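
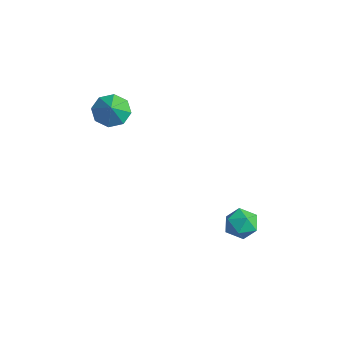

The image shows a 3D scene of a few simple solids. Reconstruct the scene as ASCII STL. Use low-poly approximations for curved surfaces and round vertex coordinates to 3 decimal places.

solid 
facet normal -0.143 0.983 -0.116
outer loop
vertex 0.723 1.194 -3.415
vertex 0.023 1.142 -2.992
vertex 0.728 1.291 -2.6
endloop
endfacet
facet normal 0.553 0.827 -0.102
outer loop
vertex 0.723 1.194 -3.415
vertex 0.728 1.291 -2.6
vertex 1.317 0.852 -2.964
endloop
endfacet
facet normal 0.687 0.365 -0.628
outer loop
vertex 0.723 1.194 -3.415
vertex 1.317 0.852 -2.964
vertex 0.977 0.432 -3.58
endloop
endfacet
facet normal 0.073 0.234 -0.969
outer loop
vertex 0.723 1.194 -3.415
vertex 0.977 0.432 -3.58
vertex 0.177 0.611 -3.597
endloop
endfacet
facet normal -0.440 0.616 -0.653
outer loop
vertex 0.723 1.194 -3.415
vertex 0.177 0.611 -3.597
vertex 0.023 1.142 -2.992
endloop
endfacet
facet normal 0.693 0.501 0.518
outer loop
vertex 1.317 0.852 -2.964
vertex 0.728 1.291 -2.6
vertex 0.983 0.589 -2.263
endloop
endfacet
facet normal -0.434 0.754 0.493
outer loop
vertex 0.728 1.291 -2.6
vertex 0.023 1.142 -2.992
vertex 0.183 0.768 -2.28
endloop
endfacet
facet normal -0.913 0.162 -0.374
outer loop
vertex 0.023 1.142 -2.992
vertex 0.177 0.611 -3.597
vertex -0.157 0.348 -2.896
endloop
endfacet
facet normal -0.083 -0.456 -0.886
outer loop
vertex 0.177 0.611 -3.597
vertex 0.977 0.432 -3.58
vertex 0.432 -0.091 -3.26
endloop
endfacet
facet normal 0.910 -0.247 -0.334
outer loop
vertex 0.977 0.432 -3.58
vertex 1.317 0.852 -2.964
vertex 1.137 0.058 -2.868
endloop
endfacet
facet normal -0.073 -0.234 0.969
outer loop
vertex 0.437 0.006 -2.445
vertex 0.983 0.589 -2.263
vertex 0.183 0.768 -2.28
endloop
endfacet
facet normal -0.687 -0.365 0.628
outer loop
vertex 0.437 0.006 -2.445
vertex 0.183 0.768 -2.28
vertex -0.157 0.348 -2.896
endloop
endfacet
facet normal -0.553 -0.827 0.102
outer loop
vertex 0.437 0.006 -2.445
vertex -0.157 0.348 -2.896
vertex 0.432 -0.091 -3.26
endloop
endfacet
facet normal 0.143 -0.983 0.116
outer loop
vertex 0.437 0.006 -2.445
vertex 0.432 -0.091 -3.26
vertex 1.137 0.058 -2.868
endloop
endfacet
facet normal 0.440 -0.616 0.653
outer loop
vertex 0.437 0.006 -2.445
vertex 1.137 0.058 -2.868
vertex 0.983 0.589 -2.263
endloop
endfacet
facet normal 0.083 0.456 0.886
outer loop
vertex 0.183 0.768 -2.28
vertex 0.983 0.589 -2.263
vertex 0.728 1.291 -2.6
endloop
endfacet
facet normal -0.910 0.247 0.334
outer loop
vertex -0.157 0.348 -2.896
vertex 0.183 0.768 -2.28
vertex 0.023 1.142 -2.992
endloop
endfacet
facet normal -0.693 -0.501 -0.518
outer loop
vertex 0.432 -0.091 -3.26
vertex -0.157 0.348 -2.896
vertex 0.177 0.611 -3.597
endloop
endfacet
facet normal 0.434 -0.754 -0.493
outer loop
vertex 1.137 0.058 -2.868
vertex 0.432 -0.091 -3.26
vertex 0.977 0.432 -3.58
endloop
endfacet
facet normal 0.913 -0.162 0.374
outer loop
vertex 0.983 0.589 -2.263
vertex 1.137 0.058 -2.868
vertex 1.317 0.852 -2.964
endloop
endfacet
facet normal -0.582 0.362 -0.728
outer loop
vertex -3.613 -2.455 2.102
vertex -4.294 -2.614 2.567
vertex -3.776 -1.96 2.478
endloop
endfacet
facet normal 0.967 0.215 0.136
outer loop
vertex -3.613 -2.455 2.102
vertex -3.776 -1.96 2.478
vertex -3.666 -3.006 3.353
endloop
endfacet
facet normal -0.583 0.362 -0.727
outer loop
vertex -3.776 -1.96 2.478
vertex -4.294 -2.614 2.567
vertex -4.242 -1.848 2.907
endloop
endfacet
facet normal 0.639 0.532 0.555
outer loop
vertex -3.776 -1.96 2.478
vertex -4.242 -1.848 2.907
vertex -3.666 -3.006 3.353
endloop
endfacet
facet normal -0.581 0.363 -0.728
outer loop
vertex -4.242 -1.848 2.907
vertex -4.294 -2.614 2.567
vertex -4.739 -2.185 3.136
endloop
endfacet
facet normal 0.134 0.414 0.900
outer loop
vertex -4.242 -1.848 2.907
vertex -4.739 -2.185 3.136
vertex -3.666 -3.006 3.353
endloop
endfacet
facet normal -0.582 0.362 -0.728
outer loop
vertex -4.739 -2.185 3.136
vertex -4.294 -2.614 2.567
vertex -4.975 -2.774 3.032
endloop
endfacet
facet normal -0.249 -0.071 0.966
outer loop
vertex -4.739 -2.185 3.136
vertex -4.975 -2.774 3.032
vertex -3.666 -3.006 3.353
endloop
endfacet
facet normal -0.582 0.362 -0.728
outer loop
vertex -4.975 -2.774 3.032
vertex -4.294 -2.614 2.567
vertex -4.813 -3.269 2.656
endloop
endfacet
facet normal -0.288 -0.637 0.715
outer loop
vertex -4.975 -2.774 3.032
vertex -4.813 -3.269 2.656
vertex -3.666 -3.006 3.353
endloop
endfacet
facet normal -0.582 0.363 -0.727
outer loop
vertex -4.813 -3.269 2.656
vertex -4.294 -2.614 2.567
vertex -4.347 -3.381 2.227
endloop
endfacet
facet normal 0.041 -0.955 0.293
outer loop
vertex -4.813 -3.269 2.656
vertex -4.347 -3.381 2.227
vertex -3.666 -3.006 3.353
endloop
endfacet
facet normal -0.582 0.363 -0.728
outer loop
vertex -4.347 -3.381 2.227
vertex -4.294 -2.614 2.567
vertex -3.85 -3.044 1.998
endloop
endfacet
facet normal 0.544 -0.837 -0.050
outer loop
vertex -4.347 -3.381 2.227
vertex -3.85 -3.044 1.998
vertex -3.666 -3.006 3.353
endloop
endfacet
facet normal -0.582 0.363 -0.728
outer loop
vertex -3.85 -3.044 1.998
vertex -4.294 -2.614 2.567
vertex -3.613 -2.455 2.102
endloop
endfacet
facet normal 0.928 -0.353 -0.116
outer loop
vertex -3.85 -3.044 1.998
vertex -3.613 -2.455 2.102
vertex -3.666 -3.006 3.353
endloop
endfacet

endsolid


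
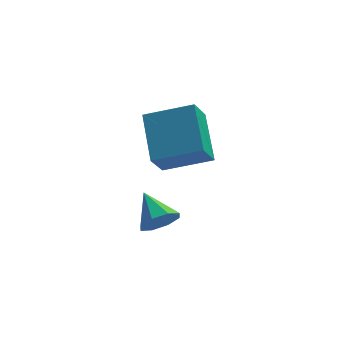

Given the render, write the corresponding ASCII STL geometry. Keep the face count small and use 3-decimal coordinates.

solid 
facet normal 0.359 -0.770 -0.527
outer loop
vertex 1.62 2.985 -1.896
vertex 1.309 2.463 -1.346
vertex 1.034 2.808 -2.037
endloop
endfacet
facet normal -0.141 0.858 -0.493
outer loop
vertex 1.62 2.985 -1.896
vertex 1.034 2.808 -2.037
vertex 0.771 3.617 -0.554
endloop
endfacet
facet normal 0.359 -0.770 -0.527
outer loop
vertex 1.034 2.808 -2.037
vertex 1.309 2.463 -1.346
vertex 0.609 2.429 -1.773
endloop
endfacet
facet normal -0.735 0.532 -0.420
outer loop
vertex 1.034 2.808 -2.037
vertex 0.609 2.429 -1.773
vertex 0.771 3.617 -0.554
endloop
endfacet
facet normal 0.359 -0.770 -0.527
outer loop
vertex 0.609 2.429 -1.773
vertex 1.309 2.463 -1.346
vertex 0.595 2.07 -1.258
endloop
endfacet
facet normal -0.995 0.095 0.039
outer loop
vertex 0.609 2.429 -1.773
vertex 0.595 2.07 -1.258
vertex 0.771 3.617 -0.554
endloop
endfacet
facet normal 0.359 -0.770 -0.528
outer loop
vertex 0.595 2.07 -1.258
vertex 1.309 2.463 -1.346
vertex 0.998 1.94 -0.795
endloop
endfacet
facet normal -0.766 -0.192 0.613
outer loop
vertex 0.595 2.07 -1.258
vertex 0.998 1.94 -0.795
vertex 0.771 3.617 -0.554
endloop
endfacet
facet normal 0.359 -0.770 -0.528
outer loop
vertex 0.998 1.94 -0.795
vertex 1.309 2.463 -1.346
vertex 1.584 2.117 -0.655
endloop
endfacet
facet normal -0.182 -0.164 0.970
outer loop
vertex 0.998 1.94 -0.795
vertex 1.584 2.117 -0.655
vertex 0.771 3.617 -0.554
endloop
endfacet
facet normal 0.359 -0.770 -0.528
outer loop
vertex 1.584 2.117 -0.655
vertex 1.309 2.463 -1.346
vertex 2.008 2.496 -0.919
endloop
endfacet
facet normal 0.412 0.163 0.896
outer loop
vertex 1.584 2.117 -0.655
vertex 2.008 2.496 -0.919
vertex 0.771 3.617 -0.554
endloop
endfacet
facet normal 0.358 -0.771 -0.527
outer loop
vertex 2.008 2.496 -0.919
vertex 1.309 2.463 -1.346
vertex 2.023 2.855 -1.434
endloop
endfacet
facet normal 0.671 0.599 0.437
outer loop
vertex 2.008 2.496 -0.919
vertex 2.023 2.855 -1.434
vertex 0.771 3.617 -0.554
endloop
endfacet
facet normal 0.358 -0.770 -0.529
outer loop
vertex 2.023 2.855 -1.434
vertex 1.309 2.463 -1.346
vertex 1.62 2.985 -1.896
endloop
endfacet
facet normal 0.443 0.886 -0.137
outer loop
vertex 2.023 2.855 -1.434
vertex 1.62 2.985 -1.896
vertex 0.771 3.617 -0.554
endloop
endfacet
facet normal -0.942 0.109 -0.317
outer loop
vertex 0.762 4.003 3.339
vertex 1.204 4.791 2.297
vertex 0.979 2.221 2.084
endloop
endfacet
facet normal -0.321 -0.571 0.756
outer loop
vertex 2.816 2.009 2.703
vertex 0.762 4.003 3.339
vertex 0.979 2.221 2.084
endloop
endfacet
facet normal -0.942 0.109 -0.317
outer loop
vertex 0.979 2.221 2.084
vertex 1.204 4.791 2.297
vertex 1.421 3.009 1.042
endloop
endfacet
facet normal 0.099 -0.813 -0.573
outer loop
vertex 1.421 3.009 1.042
vertex 2.816 2.009 2.703
vertex 0.979 2.221 2.084
endloop
endfacet
facet normal -0.099 0.813 0.573
outer loop
vertex 0.762 4.003 3.339
vertex 3.041 4.579 2.916
vertex 1.204 4.791 2.297
endloop
endfacet
facet normal -0.321 -0.571 0.756
outer loop
vertex 2.599 3.791 3.958
vertex 0.762 4.003 3.339
vertex 2.816 2.009 2.703
endloop
endfacet
facet normal -0.099 0.813 0.573
outer loop
vertex 2.599 3.791 3.958
vertex 3.041 4.579 2.916
vertex 0.762 4.003 3.339
endloop
endfacet
facet normal 0.321 0.571 -0.756
outer loop
vertex 1.204 4.791 2.297
vertex 3.041 4.579 2.916
vertex 1.421 3.009 1.042
endloop
endfacet
facet normal 0.099 -0.813 -0.573
outer loop
vertex 3.258 2.797 1.661
vertex 2.816 2.009 2.703
vertex 1.421 3.009 1.042
endloop
endfacet
facet normal 0.321 0.571 -0.756
outer loop
vertex 1.421 3.009 1.042
vertex 3.041 4.579 2.916
vertex 3.258 2.797 1.661
endloop
endfacet
facet normal 0.942 -0.109 0.317
outer loop
vertex 3.258 2.797 1.661
vertex 2.599 3.791 3.958
vertex 2.816 2.009 2.703
endloop
endfacet
facet normal 0.942 -0.109 0.317
outer loop
vertex 3.041 4.579 2.916
vertex 2.599 3.791 3.958
vertex 3.258 2.797 1.661
endloop
endfacet

endsolid


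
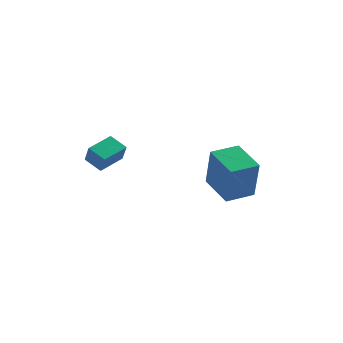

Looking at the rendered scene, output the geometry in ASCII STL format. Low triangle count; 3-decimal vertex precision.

solid 
facet normal -0.838 0.228 0.495
outer loop
vertex -4.177 -0.55 3.809
vertex -3.643 0.57 4.198
vertex -4.553 -0.074 2.953
endloop
endfacet
facet normal -0.411 -0.862 -0.299
outer loop
vertex -3.757 -0.29 2.482
vertex -4.177 -0.55 3.809
vertex -4.553 -0.074 2.953
endloop
endfacet
facet normal -0.838 0.227 0.495
outer loop
vertex -4.553 -0.074 2.953
vertex -3.643 0.57 4.198
vertex -4.02 1.046 3.341
endloop
endfacet
facet normal -0.359 0.454 -0.816
outer loop
vertex -4.02 1.046 3.341
vertex -3.757 -0.29 2.482
vertex -4.553 -0.074 2.953
endloop
endfacet
facet normal 0.359 -0.454 0.815
outer loop
vertex -4.177 -0.55 3.809
vertex -2.847 0.354 3.727
vertex -3.643 0.57 4.198
endloop
endfacet
facet normal -0.410 -0.862 -0.299
outer loop
vertex -3.38 -0.766 3.339
vertex -4.177 -0.55 3.809
vertex -3.757 -0.29 2.482
endloop
endfacet
facet normal 0.358 -0.453 0.816
outer loop
vertex -3.38 -0.766 3.339
vertex -2.847 0.354 3.727
vertex -4.177 -0.55 3.809
endloop
endfacet
facet normal 0.410 0.862 0.298
outer loop
vertex -3.643 0.57 4.198
vertex -2.847 0.354 3.727
vertex -4.02 1.046 3.341
endloop
endfacet
facet normal -0.358 0.454 -0.816
outer loop
vertex -3.223 0.83 2.871
vertex -3.757 -0.29 2.482
vertex -4.02 1.046 3.341
endloop
endfacet
facet normal 0.410 0.862 0.299
outer loop
vertex -4.02 1.046 3.341
vertex -2.847 0.354 3.727
vertex -3.223 0.83 2.871
endloop
endfacet
facet normal 0.838 -0.228 -0.495
outer loop
vertex -3.223 0.83 2.871
vertex -3.38 -0.766 3.339
vertex -3.757 -0.29 2.482
endloop
endfacet
facet normal 0.839 -0.228 -0.495
outer loop
vertex -2.847 0.354 3.727
vertex -3.38 -0.766 3.339
vertex -3.223 0.83 2.871
endloop
endfacet
facet normal -0.718 0.605 0.345
outer loop
vertex 0.308 1.905 3.314
vertex 1.224 2.914 3.45
vertex -0.107 2.551 1.317
endloop
endfacet
facet normal -0.669 -0.737 -0.099
outer loop
vertex 1.156 1.486 0.71
vertex 0.308 1.905 3.314
vertex -0.107 2.551 1.317
endloop
endfacet
facet normal -0.717 0.606 0.345
outer loop
vertex -0.107 2.551 1.317
vertex 1.224 2.914 3.45
vertex 0.81 3.56 1.453
endloop
endfacet
facet normal -0.194 0.302 -0.933
outer loop
vertex 0.81 3.56 1.453
vertex 1.156 1.486 0.71
vertex -0.107 2.551 1.317
endloop
endfacet
facet normal 0.194 -0.302 0.933
outer loop
vertex 0.308 1.905 3.314
vertex 2.487 1.849 2.843
vertex 1.224 2.914 3.45
endloop
endfacet
facet normal -0.669 -0.736 -0.099
outer loop
vertex 1.57 0.84 2.707
vertex 0.308 1.905 3.314
vertex 1.156 1.486 0.71
endloop
endfacet
facet normal 0.194 -0.302 0.933
outer loop
vertex 1.57 0.84 2.707
vertex 2.487 1.849 2.843
vertex 0.308 1.905 3.314
endloop
endfacet
facet normal 0.669 0.737 0.100
outer loop
vertex 1.224 2.914 3.45
vertex 2.487 1.849 2.843
vertex 0.81 3.56 1.453
endloop
endfacet
facet normal -0.194 0.302 -0.933
outer loop
vertex 2.072 2.495 0.846
vertex 1.156 1.486 0.71
vertex 0.81 3.56 1.453
endloop
endfacet
facet normal 0.669 0.736 0.099
outer loop
vertex 0.81 3.56 1.453
vertex 2.487 1.849 2.843
vertex 2.072 2.495 0.846
endloop
endfacet
facet normal 0.718 -0.605 -0.345
outer loop
vertex 2.072 2.495 0.846
vertex 1.57 0.84 2.707
vertex 1.156 1.486 0.71
endloop
endfacet
facet normal 0.717 -0.605 -0.345
outer loop
vertex 2.487 1.849 2.843
vertex 1.57 0.84 2.707
vertex 2.072 2.495 0.846
endloop
endfacet

endsolid


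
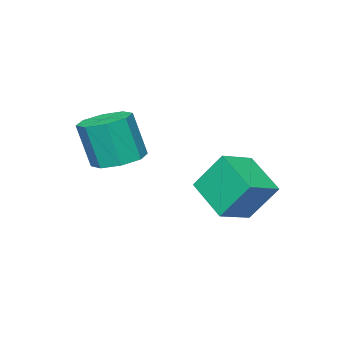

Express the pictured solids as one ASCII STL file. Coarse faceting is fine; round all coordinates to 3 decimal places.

solid 
facet normal -0.145 0.227 -0.963
outer loop
vertex 2.51 0.248 3.027
vertex 1.83 -0.586 2.933
vertex 1.728 0.457 3.194
endloop
endfacet
facet normal 0.289 0.941 0.177
outer loop
vertex 2.51 0.248 3.027
vertex 1.728 0.457 3.194
vertex 2.809 -0.22 5.021
endloop
endfacet
facet normal 0.289 0.941 0.178
outer loop
vertex 2.809 -0.22 5.021
vertex 1.728 0.457 3.194
vertex 2.027 -0.011 5.187
endloop
endfacet
facet normal 0.144 -0.226 0.963
outer loop
vertex 2.809 -0.22 5.021
vertex 2.027 -0.011 5.187
vertex 2.13 -1.054 4.927
endloop
endfacet
facet normal -0.145 0.227 -0.963
outer loop
vertex 1.728 0.457 3.194
vertex 1.83 -0.586 2.933
vertex 1.006 0.055 3.208
endloop
endfacet
facet normal -0.465 0.844 0.268
outer loop
vertex 1.728 0.457 3.194
vertex 1.006 0.055 3.208
vertex 2.027 -0.011 5.187
endloop
endfacet
facet normal -0.465 0.844 0.268
outer loop
vertex 2.027 -0.011 5.187
vertex 1.006 0.055 3.208
vertex 1.305 -0.413 5.201
endloop
endfacet
facet normal 0.144 -0.226 0.963
outer loop
vertex 2.027 -0.011 5.187
vertex 1.305 -0.413 5.201
vertex 2.13 -1.054 4.927
endloop
endfacet
facet normal -0.145 0.227 -0.963
outer loop
vertex 1.006 0.055 3.208
vertex 1.83 -0.586 2.933
vertex 0.767 -0.722 3.061
endloop
endfacet
facet normal -0.946 0.253 0.201
outer loop
vertex 1.006 0.055 3.208
vertex 0.767 -0.722 3.061
vertex 1.305 -0.413 5.201
endloop
endfacet
facet normal -0.946 0.253 0.201
outer loop
vertex 1.305 -0.413 5.201
vertex 0.767 -0.722 3.061
vertex 1.066 -1.191 5.055
endloop
endfacet
facet normal 0.145 -0.225 0.963
outer loop
vertex 1.305 -0.413 5.201
vertex 1.066 -1.191 5.055
vertex 2.13 -1.054 4.927
endloop
endfacet
facet normal -0.145 0.227 -0.963
outer loop
vertex 0.767 -0.722 3.061
vertex 1.83 -0.586 2.933
vertex 1.151 -1.42 2.839
endloop
endfacet
facet normal -0.874 -0.486 0.017
outer loop
vertex 0.767 -0.722 3.061
vertex 1.151 -1.42 2.839
vertex 1.066 -1.191 5.055
endloop
endfacet
facet normal -0.873 -0.487 0.017
outer loop
vertex 1.066 -1.191 5.055
vertex 1.151 -1.42 2.839
vertex 1.45 -1.888 4.833
endloop
endfacet
facet normal 0.145 -0.227 0.963
outer loop
vertex 1.066 -1.191 5.055
vertex 1.45 -1.888 4.833
vertex 2.13 -1.054 4.927
endloop
endfacet
facet normal -0.144 0.226 -0.963
outer loop
vertex 1.151 -1.42 2.839
vertex 1.83 -0.586 2.933
vertex 1.933 -1.629 2.673
endloop
endfacet
facet normal -0.289 -0.941 -0.177
outer loop
vertex 1.151 -1.42 2.839
vertex 1.933 -1.629 2.673
vertex 1.45 -1.888 4.833
endloop
endfacet
facet normal -0.289 -0.941 -0.177
outer loop
vertex 1.45 -1.888 4.833
vertex 1.933 -1.629 2.673
vertex 2.232 -2.097 4.666
endloop
endfacet
facet normal 0.145 -0.227 0.963
outer loop
vertex 1.45 -1.888 4.833
vertex 2.232 -2.097 4.666
vertex 2.13 -1.054 4.927
endloop
endfacet
facet normal -0.144 0.226 -0.963
outer loop
vertex 1.933 -1.629 2.673
vertex 1.83 -0.586 2.933
vertex 2.655 -1.227 2.659
endloop
endfacet
facet normal 0.465 -0.844 -0.268
outer loop
vertex 1.933 -1.629 2.673
vertex 2.655 -1.227 2.659
vertex 2.232 -2.097 4.666
endloop
endfacet
facet normal 0.465 -0.844 -0.268
outer loop
vertex 2.232 -2.097 4.666
vertex 2.655 -1.227 2.659
vertex 2.954 -1.695 4.652
endloop
endfacet
facet normal 0.145 -0.227 0.963
outer loop
vertex 2.232 -2.097 4.666
vertex 2.954 -1.695 4.652
vertex 2.13 -1.054 4.927
endloop
endfacet
facet normal -0.145 0.225 -0.963
outer loop
vertex 2.655 -1.227 2.659
vertex 1.83 -0.586 2.933
vertex 2.894 -0.449 2.805
endloop
endfacet
facet normal 0.946 -0.253 -0.201
outer loop
vertex 2.655 -1.227 2.659
vertex 2.894 -0.449 2.805
vertex 2.954 -1.695 4.652
endloop
endfacet
facet normal 0.946 -0.253 -0.201
outer loop
vertex 2.954 -1.695 4.652
vertex 2.894 -0.449 2.805
vertex 3.193 -0.918 4.799
endloop
endfacet
facet normal 0.145 -0.227 0.963
outer loop
vertex 2.954 -1.695 4.652
vertex 3.193 -0.918 4.799
vertex 2.13 -1.054 4.927
endloop
endfacet
facet normal -0.145 0.227 -0.963
outer loop
vertex 2.894 -0.449 2.805
vertex 1.83 -0.586 2.933
vertex 2.51 0.248 3.027
endloop
endfacet
facet normal 0.874 0.487 -0.017
outer loop
vertex 2.894 -0.449 2.805
vertex 2.51 0.248 3.027
vertex 3.193 -0.918 4.799
endloop
endfacet
facet normal 0.874 0.486 -0.017
outer loop
vertex 3.193 -0.918 4.799
vertex 2.51 0.248 3.027
vertex 2.809 -0.22 5.021
endloop
endfacet
facet normal 0.145 -0.227 0.963
outer loop
vertex 3.193 -0.918 4.799
vertex 2.809 -0.22 5.021
vertex 2.13 -1.054 4.927
endloop
endfacet
facet normal -0.953 0.044 -0.299
outer loop
vertex -3.004 1.555 2.348
vertex -2.597 3.336 1.312
vertex -2.537 0.494 0.706
endloop
endfacet
facet normal -0.194 -0.848 0.493
outer loop
vertex -1.003 0.424 1.188
vertex -3.004 1.555 2.348
vertex -2.537 0.494 0.706
endloop
endfacet
facet normal -0.953 0.044 -0.299
outer loop
vertex -2.537 0.494 0.706
vertex -2.597 3.336 1.312
vertex -2.13 2.275 -0.33
endloop
endfacet
facet normal 0.233 -0.528 -0.817
outer loop
vertex -2.13 2.275 -0.33
vertex -1.003 0.424 1.188
vertex -2.537 0.494 0.706
endloop
endfacet
facet normal -0.233 0.528 0.817
outer loop
vertex -3.004 1.555 2.348
vertex -1.063 3.266 1.794
vertex -2.597 3.336 1.312
endloop
endfacet
facet normal -0.194 -0.848 0.493
outer loop
vertex -1.47 1.485 2.83
vertex -3.004 1.555 2.348
vertex -1.003 0.424 1.188
endloop
endfacet
facet normal -0.233 0.528 0.817
outer loop
vertex -1.47 1.485 2.83
vertex -1.063 3.266 1.794
vertex -3.004 1.555 2.348
endloop
endfacet
facet normal 0.194 0.848 -0.493
outer loop
vertex -2.597 3.336 1.312
vertex -1.063 3.266 1.794
vertex -2.13 2.275 -0.33
endloop
endfacet
facet normal 0.233 -0.528 -0.817
outer loop
vertex -0.596 2.205 0.152
vertex -1.003 0.424 1.188
vertex -2.13 2.275 -0.33
endloop
endfacet
facet normal 0.194 0.848 -0.493
outer loop
vertex -2.13 2.275 -0.33
vertex -1.063 3.266 1.794
vertex -0.596 2.205 0.152
endloop
endfacet
facet normal 0.953 -0.044 0.299
outer loop
vertex -0.596 2.205 0.152
vertex -1.47 1.485 2.83
vertex -1.003 0.424 1.188
endloop
endfacet
facet normal 0.953 -0.044 0.299
outer loop
vertex -1.063 3.266 1.794
vertex -1.47 1.485 2.83
vertex -0.596 2.205 0.152
endloop
endfacet

endsolid


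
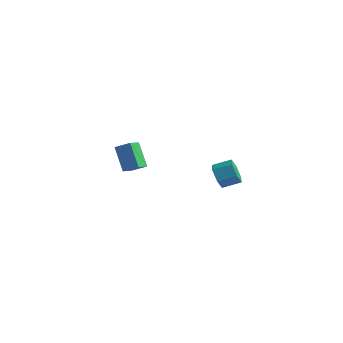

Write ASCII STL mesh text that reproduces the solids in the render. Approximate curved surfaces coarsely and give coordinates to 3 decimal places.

solid 
facet normal -0.536 0.237 0.810
outer loop
vertex -3.053 -2.656 3.285
vertex -3.156 -1.828 2.974
vertex -3.881 -2.934 2.818
endloop
endfacet
facet normal 0.115 -0.930 0.350
outer loop
vertex -2.984 -3.332 1.466
vertex -3.053 -2.656 3.285
vertex -3.881 -2.934 2.818
endloop
endfacet
facet normal -0.537 0.238 0.809
outer loop
vertex -3.881 -2.934 2.818
vertex -3.156 -1.828 2.974
vertex -3.983 -2.107 2.507
endloop
endfacet
facet normal -0.836 -0.281 -0.472
outer loop
vertex -3.983 -2.107 2.507
vertex -2.984 -3.332 1.466
vertex -3.881 -2.934 2.818
endloop
endfacet
facet normal 0.836 0.281 0.472
outer loop
vertex -3.053 -2.656 3.285
vertex -2.259 -2.226 1.622
vertex -3.156 -1.828 2.974
endloop
endfacet
facet normal 0.116 -0.930 0.350
outer loop
vertex -2.157 -3.053 1.933
vertex -3.053 -2.656 3.285
vertex -2.984 -3.332 1.466
endloop
endfacet
facet normal 0.836 0.280 0.472
outer loop
vertex -2.157 -3.053 1.933
vertex -2.259 -2.226 1.622
vertex -3.053 -2.656 3.285
endloop
endfacet
facet normal -0.116 0.929 -0.350
outer loop
vertex -3.156 -1.828 2.974
vertex -2.259 -2.226 1.622
vertex -3.983 -2.107 2.507
endloop
endfacet
facet normal -0.836 -0.281 -0.471
outer loop
vertex -3.087 -2.504 1.155
vertex -2.984 -3.332 1.466
vertex -3.983 -2.107 2.507
endloop
endfacet
facet normal -0.115 0.930 -0.349
outer loop
vertex -3.983 -2.107 2.507
vertex -2.259 -2.226 1.622
vertex -3.087 -2.504 1.155
endloop
endfacet
facet normal 0.537 -0.237 -0.809
outer loop
vertex -3.087 -2.504 1.155
vertex -2.157 -3.053 1.933
vertex -2.984 -3.332 1.466
endloop
endfacet
facet normal 0.537 -0.238 -0.810
outer loop
vertex -2.259 -2.226 1.622
vertex -2.157 -3.053 1.933
vertex -3.087 -2.504 1.155
endloop
endfacet
facet normal -0.712 -0.597 -0.369
outer loop
vertex 3.838 -3.712 2.659
vertex 3.39 -3.541 3.248
vertex 3.364 -3.12 2.616
endloop
endfacet
facet normal 0.321 0.189 -0.928
outer loop
vertex 3.838 -3.712 2.659
vertex 3.364 -3.12 2.616
vertex 4.579 -3.091 3.042
endloop
endfacet
facet normal 0.321 0.189 -0.928
outer loop
vertex 4.579 -3.091 3.042
vertex 3.364 -3.12 2.616
vertex 4.105 -2.499 2.999
endloop
endfacet
facet normal 0.713 0.597 0.368
outer loop
vertex 4.579 -3.091 3.042
vertex 4.105 -2.499 2.999
vertex 4.13 -2.919 3.632
endloop
endfacet
facet normal -0.712 -0.597 -0.369
outer loop
vertex 3.364 -3.12 2.616
vertex 3.39 -3.541 3.248
vertex 2.915 -2.948 3.205
endloop
endfacet
facet normal -0.379 0.769 -0.514
outer loop
vertex 3.364 -3.12 2.616
vertex 2.915 -2.948 3.205
vertex 4.105 -2.499 2.999
endloop
endfacet
facet normal -0.379 0.769 -0.514
outer loop
vertex 4.105 -2.499 2.999
vertex 2.915 -2.948 3.205
vertex 3.656 -2.327 3.588
endloop
endfacet
facet normal 0.712 0.598 0.368
outer loop
vertex 4.105 -2.499 2.999
vertex 3.656 -2.327 3.588
vertex 4.13 -2.919 3.632
endloop
endfacet
facet normal -0.712 -0.597 -0.368
outer loop
vertex 2.915 -2.948 3.205
vertex 3.39 -3.541 3.248
vertex 2.941 -3.369 3.838
endloop
endfacet
facet normal -0.701 0.580 0.415
outer loop
vertex 2.915 -2.948 3.205
vertex 2.941 -3.369 3.838
vertex 3.656 -2.327 3.588
endloop
endfacet
facet normal -0.701 0.580 0.415
outer loop
vertex 3.656 -2.327 3.588
vertex 2.941 -3.369 3.838
vertex 3.682 -2.748 4.221
endloop
endfacet
facet normal 0.712 0.598 0.368
outer loop
vertex 3.656 -2.327 3.588
vertex 3.682 -2.748 4.221
vertex 4.13 -2.919 3.632
endloop
endfacet
facet normal -0.713 -0.597 -0.368
outer loop
vertex 2.941 -3.369 3.838
vertex 3.39 -3.541 3.248
vertex 3.415 -3.961 3.881
endloop
endfacet
facet normal -0.321 -0.189 0.928
outer loop
vertex 2.941 -3.369 3.838
vertex 3.415 -3.961 3.881
vertex 3.682 -2.748 4.221
endloop
endfacet
facet normal -0.321 -0.189 0.928
outer loop
vertex 3.682 -2.748 4.221
vertex 3.415 -3.961 3.881
vertex 4.156 -3.34 4.264
endloop
endfacet
facet normal 0.712 0.597 0.369
outer loop
vertex 3.682 -2.748 4.221
vertex 4.156 -3.34 4.264
vertex 4.13 -2.919 3.632
endloop
endfacet
facet normal -0.712 -0.598 -0.368
outer loop
vertex 3.415 -3.961 3.881
vertex 3.39 -3.541 3.248
vertex 3.864 -4.133 3.292
endloop
endfacet
facet normal 0.379 -0.769 0.514
outer loop
vertex 3.415 -3.961 3.881
vertex 3.864 -4.133 3.292
vertex 4.156 -3.34 4.264
endloop
endfacet
facet normal 0.379 -0.769 0.514
outer loop
vertex 4.156 -3.34 4.264
vertex 3.864 -4.133 3.292
vertex 4.605 -3.512 3.675
endloop
endfacet
facet normal 0.712 0.597 0.369
outer loop
vertex 4.156 -3.34 4.264
vertex 4.605 -3.512 3.675
vertex 4.13 -2.919 3.632
endloop
endfacet
facet normal -0.712 -0.598 -0.368
outer loop
vertex 3.864 -4.133 3.292
vertex 3.39 -3.541 3.248
vertex 3.838 -3.712 2.659
endloop
endfacet
facet normal 0.701 -0.580 -0.415
outer loop
vertex 3.864 -4.133 3.292
vertex 3.838 -3.712 2.659
vertex 4.605 -3.512 3.675
endloop
endfacet
facet normal 0.701 -0.580 -0.415
outer loop
vertex 4.605 -3.512 3.675
vertex 3.838 -3.712 2.659
vertex 4.579 -3.091 3.042
endloop
endfacet
facet normal 0.712 0.597 0.368
outer loop
vertex 4.605 -3.512 3.675
vertex 4.579 -3.091 3.042
vertex 4.13 -2.919 3.632
endloop
endfacet

endsolid


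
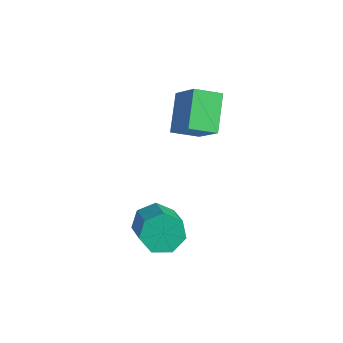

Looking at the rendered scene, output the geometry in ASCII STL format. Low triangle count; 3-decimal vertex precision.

solid 
facet normal -0.730 0.412 -0.546
outer loop
vertex 2.727 -2.483 -1.013
vertex 2.041 -3.242 -0.668
vertex 2.256 -2.279 -0.229
endloop
endfacet
facet normal 0.463 0.885 0.048
outer loop
vertex 2.727 -2.483 -1.013
vertex 2.256 -2.279 -0.229
vertex 4.245 -3.339 0.123
endloop
endfacet
facet normal 0.463 0.885 0.048
outer loop
vertex 4.245 -3.339 0.123
vertex 2.256 -2.279 -0.229
vertex 3.774 -3.135 0.907
endloop
endfacet
facet normal 0.730 -0.412 0.546
outer loop
vertex 4.245 -3.339 0.123
vertex 3.774 -3.135 0.907
vertex 3.559 -4.098 0.468
endloop
endfacet
facet normal -0.730 0.412 -0.545
outer loop
vertex 2.256 -2.279 -0.229
vertex 2.041 -3.242 -0.668
vertex 1.623 -2.8 0.225
endloop
endfacet
facet normal -0.104 0.722 0.684
outer loop
vertex 2.256 -2.279 -0.229
vertex 1.623 -2.8 0.225
vertex 3.774 -3.135 0.907
endloop
endfacet
facet normal -0.105 0.721 0.685
outer loop
vertex 3.774 -3.135 0.907
vertex 1.623 -2.8 0.225
vertex 3.141 -3.657 1.36
endloop
endfacet
facet normal 0.730 -0.412 0.546
outer loop
vertex 3.774 -3.135 0.907
vertex 3.141 -3.657 1.36
vertex 3.559 -4.098 0.468
endloop
endfacet
facet normal -0.730 0.412 -0.545
outer loop
vertex 1.623 -2.8 0.225
vertex 2.041 -3.242 -0.668
vertex 1.305 -3.654 0.006
endloop
endfacet
facet normal -0.593 0.015 0.805
outer loop
vertex 1.623 -2.8 0.225
vertex 1.305 -3.654 0.006
vertex 3.141 -3.657 1.36
endloop
endfacet
facet normal -0.593 0.015 0.805
outer loop
vertex 3.141 -3.657 1.36
vertex 1.305 -3.654 0.006
vertex 2.823 -4.511 1.141
endloop
endfacet
facet normal 0.730 -0.412 0.546
outer loop
vertex 3.141 -3.657 1.36
vertex 2.823 -4.511 1.141
vertex 3.559 -4.098 0.468
endloop
endfacet
facet normal -0.730 0.411 -0.546
outer loop
vertex 1.305 -3.654 0.006
vertex 2.041 -3.242 -0.668
vertex 1.541 -4.198 -0.72
endloop
endfacet
facet normal -0.636 -0.703 0.320
outer loop
vertex 1.305 -3.654 0.006
vertex 1.541 -4.198 -0.72
vertex 2.823 -4.511 1.141
endloop
endfacet
facet normal -0.635 -0.703 0.319
outer loop
vertex 2.823 -4.511 1.141
vertex 1.541 -4.198 -0.72
vertex 3.059 -5.054 0.415
endloop
endfacet
facet normal 0.730 -0.412 0.545
outer loop
vertex 2.823 -4.511 1.141
vertex 3.059 -5.054 0.415
vertex 3.559 -4.098 0.468
endloop
endfacet
facet normal -0.730 0.412 -0.545
outer loop
vertex 1.541 -4.198 -0.72
vertex 2.041 -3.242 -0.668
vertex 2.154 -4.021 -1.407
endloop
endfacet
facet normal -0.199 -0.892 -0.407
outer loop
vertex 1.541 -4.198 -0.72
vertex 2.154 -4.021 -1.407
vertex 3.059 -5.054 0.415
endloop
endfacet
facet normal -0.199 -0.892 -0.407
outer loop
vertex 3.059 -5.054 0.415
vertex 2.154 -4.021 -1.407
vertex 3.672 -4.878 -0.271
endloop
endfacet
facet normal 0.729 -0.412 0.546
outer loop
vertex 3.059 -5.054 0.415
vertex 3.672 -4.878 -0.271
vertex 3.559 -4.098 0.468
endloop
endfacet
facet normal -0.730 0.412 -0.546
outer loop
vertex 2.154 -4.021 -1.407
vertex 2.041 -3.242 -0.668
vertex 2.682 -3.258 -1.537
endloop
endfacet
facet normal 0.387 -0.409 -0.826
outer loop
vertex 2.154 -4.021 -1.407
vertex 2.682 -3.258 -1.537
vertex 3.672 -4.878 -0.271
endloop
endfacet
facet normal 0.388 -0.409 -0.826
outer loop
vertex 3.672 -4.878 -0.271
vertex 2.682 -3.258 -1.537
vertex 4.2 -4.114 -0.401
endloop
endfacet
facet normal 0.730 -0.411 0.546
outer loop
vertex 3.672 -4.878 -0.271
vertex 4.2 -4.114 -0.401
vertex 3.559 -4.098 0.468
endloop
endfacet
facet normal -0.730 0.411 -0.546
outer loop
vertex 2.682 -3.258 -1.537
vertex 2.041 -3.242 -0.668
vertex 2.727 -2.483 -1.013
endloop
endfacet
facet normal 0.682 0.382 -0.624
outer loop
vertex 2.682 -3.258 -1.537
vertex 2.727 -2.483 -1.013
vertex 4.2 -4.114 -0.401
endloop
endfacet
facet normal 0.682 0.382 -0.624
outer loop
vertex 4.2 -4.114 -0.401
vertex 2.727 -2.483 -1.013
vertex 4.245 -3.339 0.123
endloop
endfacet
facet normal 0.730 -0.411 0.546
outer loop
vertex 4.2 -4.114 -0.401
vertex 4.245 -3.339 0.123
vertex 3.559 -4.098 0.468
endloop
endfacet
facet normal -0.515 -0.772 0.373
outer loop
vertex -0.214 1.159 4.748
vertex -1.7 1.387 3.17
vertex 0.909 -0.195 3.494
endloop
endfacet
facet normal 0.682 -0.105 0.724
outer loop
vertex 1.66 0.933 2.95
vertex -0.214 1.159 4.748
vertex 0.909 -0.195 3.494
endloop
endfacet
facet normal -0.515 -0.772 0.372
outer loop
vertex 0.909 -0.195 3.494
vertex -1.7 1.387 3.17
vertex -0.577 0.034 1.916
endloop
endfacet
facet normal 0.520 -0.626 -0.581
outer loop
vertex -0.577 0.034 1.916
vertex 1.66 0.933 2.95
vertex 0.909 -0.195 3.494
endloop
endfacet
facet normal -0.520 0.626 0.580
outer loop
vertex -0.214 1.159 4.748
vertex -0.949 2.515 2.626
vertex -1.7 1.387 3.17
endloop
endfacet
facet normal 0.682 -0.105 0.724
outer loop
vertex 0.537 2.286 4.204
vertex -0.214 1.159 4.748
vertex 1.66 0.933 2.95
endloop
endfacet
facet normal -0.520 0.627 0.581
outer loop
vertex 0.537 2.286 4.204
vertex -0.949 2.515 2.626
vertex -0.214 1.159 4.748
endloop
endfacet
facet normal -0.682 0.105 -0.724
outer loop
vertex -1.7 1.387 3.17
vertex -0.949 2.515 2.626
vertex -0.577 0.034 1.916
endloop
endfacet
facet normal 0.520 -0.627 -0.580
outer loop
vertex 0.174 1.161 1.372
vertex 1.66 0.933 2.95
vertex -0.577 0.034 1.916
endloop
endfacet
facet normal -0.682 0.105 -0.724
outer loop
vertex -0.577 0.034 1.916
vertex -0.949 2.515 2.626
vertex 0.174 1.161 1.372
endloop
endfacet
facet normal 0.514 0.772 -0.373
outer loop
vertex 0.174 1.161 1.372
vertex 0.537 2.286 4.204
vertex 1.66 0.933 2.95
endloop
endfacet
facet normal 0.515 0.772 -0.373
outer loop
vertex -0.949 2.515 2.626
vertex 0.537 2.286 4.204
vertex 0.174 1.161 1.372
endloop
endfacet

endsolid


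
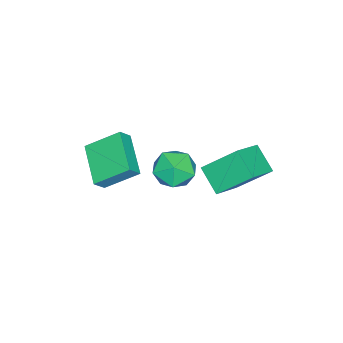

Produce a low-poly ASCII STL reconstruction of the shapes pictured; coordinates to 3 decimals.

solid 
facet normal 0.072 0.063 0.995
outer loop
vertex -2.747 0.209 -0.601
vertex -2.29 -0.876 -0.565
vertex -1.581 0.058 -0.676
endloop
endfacet
facet normal 0.136 0.708 0.693
outer loop
vertex -2.747 0.209 -0.601
vertex -1.581 0.058 -0.676
vertex -2.119 0.842 -1.371
endloop
endfacet
facet normal -0.455 0.833 0.314
outer loop
vertex -2.747 0.209 -0.601
vertex -2.119 0.842 -1.371
vertex -3.16 0.393 -1.689
endloop
endfacet
facet normal -0.885 0.267 0.381
outer loop
vertex -2.747 0.209 -0.601
vertex -3.16 0.393 -1.689
vertex -3.266 -0.669 -1.19
endloop
endfacet
facet normal -0.558 -0.209 0.803
outer loop
vertex -2.747 0.209 -0.601
vertex -3.266 -0.669 -1.19
vertex -2.29 -0.876 -0.565
endloop
endfacet
facet normal 0.687 0.685 0.241
outer loop
vertex -2.119 0.842 -1.371
vertex -1.581 0.058 -0.676
vertex -1.274 0.149 -1.81
endloop
endfacet
facet normal 0.584 -0.356 0.730
outer loop
vertex -1.581 0.058 -0.676
vertex -2.29 -0.876 -0.565
vertex -1.38 -0.913 -1.311
endloop
endfacet
facet normal -0.436 -0.797 0.418
outer loop
vertex -2.29 -0.876 -0.565
vertex -3.266 -0.669 -1.19
vertex -2.421 -1.362 -1.629
endloop
endfacet
facet normal -0.964 -0.027 -0.263
outer loop
vertex -3.266 -0.669 -1.19
vertex -3.16 0.393 -1.689
vertex -2.959 -0.578 -2.324
endloop
endfacet
facet normal -0.269 0.888 -0.373
outer loop
vertex -3.16 0.393 -1.689
vertex -2.119 0.842 -1.371
vertex -2.25 0.356 -2.435
endloop
endfacet
facet normal 0.885 -0.267 -0.381
outer loop
vertex -1.793 -0.729 -2.399
vertex -1.274 0.149 -1.81
vertex -1.38 -0.913 -1.311
endloop
endfacet
facet normal 0.455 -0.833 -0.314
outer loop
vertex -1.793 -0.729 -2.399
vertex -1.38 -0.913 -1.311
vertex -2.421 -1.362 -1.629
endloop
endfacet
facet normal -0.136 -0.708 -0.693
outer loop
vertex -1.793 -0.729 -2.399
vertex -2.421 -1.362 -1.629
vertex -2.959 -0.578 -2.324
endloop
endfacet
facet normal -0.072 -0.063 -0.995
outer loop
vertex -1.793 -0.729 -2.399
vertex -2.959 -0.578 -2.324
vertex -2.25 0.356 -2.435
endloop
endfacet
facet normal 0.558 0.209 -0.803
outer loop
vertex -1.793 -0.729 -2.399
vertex -2.25 0.356 -2.435
vertex -1.274 0.149 -1.81
endloop
endfacet
facet normal 0.964 0.027 0.263
outer loop
vertex -1.38 -0.913 -1.311
vertex -1.274 0.149 -1.81
vertex -1.581 0.058 -0.676
endloop
endfacet
facet normal 0.269 -0.888 0.373
outer loop
vertex -2.421 -1.362 -1.629
vertex -1.38 -0.913 -1.311
vertex -2.29 -0.876 -0.565
endloop
endfacet
facet normal -0.687 -0.685 -0.241
outer loop
vertex -2.959 -0.578 -2.324
vertex -2.421 -1.362 -1.629
vertex -3.266 -0.669 -1.19
endloop
endfacet
facet normal -0.584 0.356 -0.730
outer loop
vertex -2.25 0.356 -2.435
vertex -2.959 -0.578 -2.324
vertex -3.16 0.393 -1.689
endloop
endfacet
facet normal 0.436 0.797 -0.418
outer loop
vertex -1.274 0.149 -1.81
vertex -2.25 0.356 -2.435
vertex -2.119 0.842 -1.371
endloop
endfacet
facet normal -0.880 0.151 -0.451
outer loop
vertex -4.397 2.871 -0.229
vertex -3.742 3.951 -1.145
vertex -3.908 1.325 -1.701
endloop
endfacet
facet normal -0.420 -0.692 0.587
outer loop
vertex -2.298 1.049 -0.875
vertex -4.397 2.871 -0.229
vertex -3.908 1.325 -1.701
endloop
endfacet
facet normal -0.880 0.151 -0.451
outer loop
vertex -3.908 1.325 -1.701
vertex -3.742 3.951 -1.145
vertex -3.253 2.405 -2.617
endloop
endfacet
facet normal 0.224 -0.706 -0.672
outer loop
vertex -3.253 2.405 -2.617
vertex -2.298 1.049 -0.875
vertex -3.908 1.325 -1.701
endloop
endfacet
facet normal -0.224 0.706 0.672
outer loop
vertex -4.397 2.871 -0.229
vertex -2.132 3.675 -0.319
vertex -3.742 3.951 -1.145
endloop
endfacet
facet normal -0.420 -0.692 0.587
outer loop
vertex -2.787 2.595 0.597
vertex -4.397 2.871 -0.229
vertex -2.298 1.049 -0.875
endloop
endfacet
facet normal -0.224 0.706 0.672
outer loop
vertex -2.787 2.595 0.597
vertex -2.132 3.675 -0.319
vertex -4.397 2.871 -0.229
endloop
endfacet
facet normal 0.420 0.692 -0.587
outer loop
vertex -3.742 3.951 -1.145
vertex -2.132 3.675 -0.319
vertex -3.253 2.405 -2.617
endloop
endfacet
facet normal 0.224 -0.706 -0.672
outer loop
vertex -1.643 2.129 -1.791
vertex -2.298 1.049 -0.875
vertex -3.253 2.405 -2.617
endloop
endfacet
facet normal 0.420 0.692 -0.587
outer loop
vertex -3.253 2.405 -2.617
vertex -2.132 3.675 -0.319
vertex -1.643 2.129 -1.791
endloop
endfacet
facet normal 0.880 -0.151 0.451
outer loop
vertex -1.643 2.129 -1.791
vertex -2.787 2.595 0.597
vertex -2.298 1.049 -0.875
endloop
endfacet
facet normal 0.880 -0.151 0.451
outer loop
vertex -2.132 3.675 -0.319
vertex -2.787 2.595 0.597
vertex -1.643 2.129 -1.791
endloop
endfacet
facet normal -0.722 -0.586 0.368
outer loop
vertex 1.422 -2.776 2.274
vertex 0.816 -1.349 3.355
vertex 0.925 -2.537 1.68
endloop
endfacet
facet normal 0.321 -0.755 -0.572
outer loop
vertex 2.484 -1.271 0.885
vertex 1.422 -2.776 2.274
vertex 0.925 -2.537 1.68
endloop
endfacet
facet normal -0.722 -0.586 0.369
outer loop
vertex 0.925 -2.537 1.68
vertex 0.816 -1.349 3.355
vertex 0.319 -1.11 2.762
endloop
endfacet
facet normal -0.613 0.295 -0.733
outer loop
vertex 0.319 -1.11 2.762
vertex 2.484 -1.271 0.885
vertex 0.925 -2.537 1.68
endloop
endfacet
facet normal 0.613 -0.295 0.733
outer loop
vertex 1.422 -2.776 2.274
vertex 2.375 -0.083 2.56
vertex 0.816 -1.349 3.355
endloop
endfacet
facet normal 0.320 -0.755 -0.573
outer loop
vertex 2.981 -1.51 1.478
vertex 1.422 -2.776 2.274
vertex 2.484 -1.271 0.885
endloop
endfacet
facet normal 0.614 -0.295 0.733
outer loop
vertex 2.981 -1.51 1.478
vertex 2.375 -0.083 2.56
vertex 1.422 -2.776 2.274
endloop
endfacet
facet normal -0.321 0.754 0.573
outer loop
vertex 0.816 -1.349 3.355
vertex 2.375 -0.083 2.56
vertex 0.319 -1.11 2.762
endloop
endfacet
facet normal -0.613 0.295 -0.733
outer loop
vertex 1.878 0.156 1.966
vertex 2.484 -1.271 0.885
vertex 0.319 -1.11 2.762
endloop
endfacet
facet normal -0.321 0.755 0.572
outer loop
vertex 0.319 -1.11 2.762
vertex 2.375 -0.083 2.56
vertex 1.878 0.156 1.966
endloop
endfacet
facet normal 0.722 0.586 -0.369
outer loop
vertex 1.878 0.156 1.966
vertex 2.981 -1.51 1.478
vertex 2.484 -1.271 0.885
endloop
endfacet
facet normal 0.722 0.586 -0.368
outer loop
vertex 2.375 -0.083 2.56
vertex 2.981 -1.51 1.478
vertex 1.878 0.156 1.966
endloop
endfacet

endsolid


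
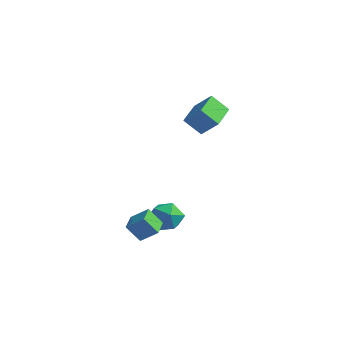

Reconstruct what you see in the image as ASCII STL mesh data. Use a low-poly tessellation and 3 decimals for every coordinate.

solid 
facet normal -0.495 -0.489 0.718
outer loop
vertex -2.851 1.065 4.299
vertex -3.811 2.731 4.772
vertex -3.832 0.753 3.41
endloop
endfacet
facet normal 0.485 -0.841 -0.240
outer loop
vertex -3.169 1.409 2.448
vertex -2.851 1.065 4.299
vertex -3.832 0.753 3.41
endloop
endfacet
facet normal -0.495 -0.489 0.718
outer loop
vertex -3.832 0.753 3.41
vertex -3.811 2.731 4.772
vertex -4.792 2.419 3.884
endloop
endfacet
facet normal -0.721 -0.230 -0.654
outer loop
vertex -4.792 2.419 3.884
vertex -3.169 1.409 2.448
vertex -3.832 0.753 3.41
endloop
endfacet
facet normal 0.721 0.230 0.654
outer loop
vertex -2.851 1.065 4.299
vertex -3.148 3.387 3.81
vertex -3.811 2.731 4.772
endloop
endfacet
facet normal 0.484 -0.841 -0.240
outer loop
vertex -2.188 1.721 3.336
vertex -2.851 1.065 4.299
vertex -3.169 1.409 2.448
endloop
endfacet
facet normal 0.721 0.230 0.653
outer loop
vertex -2.188 1.721 3.336
vertex -3.148 3.387 3.81
vertex -2.851 1.065 4.299
endloop
endfacet
facet normal -0.485 0.841 0.240
outer loop
vertex -3.811 2.731 4.772
vertex -3.148 3.387 3.81
vertex -4.792 2.419 3.884
endloop
endfacet
facet normal -0.721 -0.230 -0.653
outer loop
vertex -4.129 3.075 2.921
vertex -3.169 1.409 2.448
vertex -4.792 2.419 3.884
endloop
endfacet
facet normal -0.485 0.841 0.239
outer loop
vertex -4.792 2.419 3.884
vertex -3.148 3.387 3.81
vertex -4.129 3.075 2.921
endloop
endfacet
facet normal 0.495 0.489 -0.718
outer loop
vertex -4.129 3.075 2.921
vertex -2.188 1.721 3.336
vertex -3.169 1.409 2.448
endloop
endfacet
facet normal 0.495 0.489 -0.718
outer loop
vertex -3.148 3.387 3.81
vertex -2.188 1.721 3.336
vertex -4.129 3.075 2.921
endloop
endfacet
facet normal -0.385 -0.456 0.802
outer loop
vertex -2.419 -3.238 -2.245
vertex -3.216 -2.217 -2.047
vertex -3.238 -3.745 -2.927
endloop
endfacet
facet normal 0.608 -0.779 -0.152
outer loop
vertex -2.764 -3.183 -3.913
vertex -2.419 -3.238 -2.245
vertex -3.238 -3.745 -2.927
endloop
endfacet
facet normal -0.385 -0.456 0.802
outer loop
vertex -3.238 -3.745 -2.927
vertex -3.216 -2.217 -2.047
vertex -4.035 -2.724 -2.729
endloop
endfacet
facet normal -0.694 -0.429 -0.578
outer loop
vertex -4.035 -2.724 -2.729
vertex -2.764 -3.183 -3.913
vertex -3.238 -3.745 -2.927
endloop
endfacet
facet normal 0.694 0.429 0.578
outer loop
vertex -2.419 -3.238 -2.245
vertex -2.742 -1.655 -3.033
vertex -3.216 -2.217 -2.047
endloop
endfacet
facet normal 0.608 -0.779 -0.152
outer loop
vertex -1.945 -2.676 -3.231
vertex -2.419 -3.238 -2.245
vertex -2.764 -3.183 -3.913
endloop
endfacet
facet normal 0.694 0.429 0.578
outer loop
vertex -1.945 -2.676 -3.231
vertex -2.742 -1.655 -3.033
vertex -2.419 -3.238 -2.245
endloop
endfacet
facet normal -0.608 0.779 0.152
outer loop
vertex -3.216 -2.217 -2.047
vertex -2.742 -1.655 -3.033
vertex -4.035 -2.724 -2.729
endloop
endfacet
facet normal -0.694 -0.429 -0.578
outer loop
vertex -3.561 -2.162 -3.715
vertex -2.764 -3.183 -3.913
vertex -4.035 -2.724 -2.729
endloop
endfacet
facet normal -0.608 0.779 0.152
outer loop
vertex -4.035 -2.724 -2.729
vertex -2.742 -1.655 -3.033
vertex -3.561 -2.162 -3.715
endloop
endfacet
facet normal 0.385 0.456 -0.802
outer loop
vertex -3.561 -2.162 -3.715
vertex -1.945 -2.676 -3.231
vertex -2.764 -3.183 -3.913
endloop
endfacet
facet normal 0.385 0.456 -0.802
outer loop
vertex -2.742 -1.655 -3.033
vertex -1.945 -2.676 -3.231
vertex -3.561 -2.162 -3.715
endloop
endfacet
facet normal -0.751 0.645 0.142
outer loop
vertex -4.171 -0.457 -3.447
vertex -4.18 -0.696 -2.412
vertex -3.568 0.095 -2.769
endloop
endfacet
facet normal -0.335 0.854 -0.398
outer loop
vertex -4.171 -0.457 -3.447
vertex -3.568 0.095 -2.769
vertex -3.178 -0.192 -3.714
endloop
endfacet
facet normal -0.327 0.332 -0.885
outer loop
vertex -4.171 -0.457 -3.447
vertex -3.178 -0.192 -3.714
vertex -3.548 -1.161 -3.941
endloop
endfacet
facet normal -0.738 -0.200 -0.645
outer loop
vertex -4.171 -0.457 -3.447
vertex -3.548 -1.161 -3.941
vertex -4.167 -1.473 -3.136
endloop
endfacet
facet normal -1.000 -0.007 -0.010
outer loop
vertex -4.171 -0.457 -3.447
vertex -4.167 -1.473 -3.136
vertex -4.18 -0.696 -2.412
endloop
endfacet
facet normal 0.328 0.933 -0.148
outer loop
vertex -3.178 -0.192 -3.714
vertex -3.568 0.095 -2.769
vertex -2.573 -0.267 -2.844
endloop
endfacet
facet normal -0.345 0.595 0.726
outer loop
vertex -3.568 0.095 -2.769
vertex -4.18 -0.696 -2.412
vertex -3.192 -0.579 -2.039
endloop
endfacet
facet normal -0.747 -0.460 0.480
outer loop
vertex -4.18 -0.696 -2.412
vertex -4.167 -1.473 -3.136
vertex -3.562 -1.548 -2.266
endloop
endfacet
facet normal -0.322 -0.772 -0.547
outer loop
vertex -4.167 -1.473 -3.136
vertex -3.548 -1.161 -3.941
vertex -3.172 -1.835 -3.211
endloop
endfacet
facet normal 0.343 0.088 -0.935
outer loop
vertex -3.548 -1.161 -3.941
vertex -3.178 -0.192 -3.714
vertex -2.56 -1.044 -3.568
endloop
endfacet
facet normal 0.738 0.200 0.645
outer loop
vertex -2.569 -1.283 -2.533
vertex -2.573 -0.267 -2.844
vertex -3.192 -0.579 -2.039
endloop
endfacet
facet normal 0.327 -0.332 0.885
outer loop
vertex -2.569 -1.283 -2.533
vertex -3.192 -0.579 -2.039
vertex -3.562 -1.548 -2.266
endloop
endfacet
facet normal 0.335 -0.854 0.398
outer loop
vertex -2.569 -1.283 -2.533
vertex -3.562 -1.548 -2.266
vertex -3.172 -1.835 -3.211
endloop
endfacet
facet normal 0.751 -0.645 -0.142
outer loop
vertex -2.569 -1.283 -2.533
vertex -3.172 -1.835 -3.211
vertex -2.56 -1.044 -3.568
endloop
endfacet
facet normal 1.000 0.007 0.010
outer loop
vertex -2.569 -1.283 -2.533
vertex -2.56 -1.044 -3.568
vertex -2.573 -0.267 -2.844
endloop
endfacet
facet normal 0.322 0.772 0.547
outer loop
vertex -3.192 -0.579 -2.039
vertex -2.573 -0.267 -2.844
vertex -3.568 0.095 -2.769
endloop
endfacet
facet normal -0.343 -0.088 0.935
outer loop
vertex -3.562 -1.548 -2.266
vertex -3.192 -0.579 -2.039
vertex -4.18 -0.696 -2.412
endloop
endfacet
facet normal -0.328 -0.933 0.148
outer loop
vertex -3.172 -1.835 -3.211
vertex -3.562 -1.548 -2.266
vertex -4.167 -1.473 -3.136
endloop
endfacet
facet normal 0.345 -0.595 -0.726
outer loop
vertex -2.56 -1.044 -3.568
vertex -3.172 -1.835 -3.211
vertex -3.548 -1.161 -3.941
endloop
endfacet
facet normal 0.747 0.460 -0.480
outer loop
vertex -2.573 -0.267 -2.844
vertex -2.56 -1.044 -3.568
vertex -3.178 -0.192 -3.714
endloop
endfacet

endsolid


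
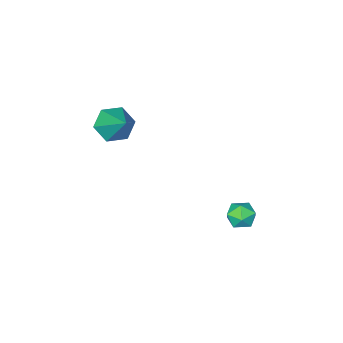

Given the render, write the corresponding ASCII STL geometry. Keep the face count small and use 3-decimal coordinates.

solid 
facet normal -0.524 0.174 0.834
outer loop
vertex -0.956 0.567 -3.375
vertex -1.126 -0.061 -3.351
vertex -0.583 0.141 -3.052
endloop
endfacet
facet normal 0.030 0.620 0.784
outer loop
vertex -0.956 0.567 -3.375
vertex -0.583 0.141 -3.052
vertex -0.307 0.599 -3.425
endloop
endfacet
facet normal -0.035 0.984 0.173
outer loop
vertex -0.956 0.567 -3.375
vertex -0.307 0.599 -3.425
vertex -0.678 0.679 -3.955
endloop
endfacet
facet normal -0.628 0.763 -0.154
outer loop
vertex -0.956 0.567 -3.375
vertex -0.678 0.679 -3.955
vertex -1.185 0.271 -3.909
endloop
endfacet
facet normal -0.931 0.262 0.254
outer loop
vertex -0.956 0.567 -3.375
vertex -1.185 0.271 -3.909
vertex -1.126 -0.061 -3.351
endloop
endfacet
facet normal 0.625 0.230 0.746
outer loop
vertex -0.307 0.599 -3.425
vertex -0.583 0.141 -3.052
vertex -0.075 -0.011 -3.431
endloop
endfacet
facet normal -0.272 -0.492 0.827
outer loop
vertex -0.583 0.141 -3.052
vertex -1.126 -0.061 -3.351
vertex -0.582 -0.419 -3.385
endloop
endfacet
facet normal -0.929 -0.352 -0.111
outer loop
vertex -1.126 -0.061 -3.351
vertex -1.185 0.271 -3.909
vertex -0.953 -0.339 -3.915
endloop
endfacet
facet normal -0.439 0.459 -0.773
outer loop
vertex -1.185 0.271 -3.909
vertex -0.678 0.679 -3.955
vertex -0.677 0.119 -4.288
endloop
endfacet
facet normal 0.523 0.817 -0.243
outer loop
vertex -0.678 0.679 -3.955
vertex -0.307 0.599 -3.425
vertex -0.134 0.321 -3.989
endloop
endfacet
facet normal 0.628 -0.763 0.154
outer loop
vertex -0.304 -0.307 -3.965
vertex -0.075 -0.011 -3.431
vertex -0.582 -0.419 -3.385
endloop
endfacet
facet normal 0.035 -0.984 -0.173
outer loop
vertex -0.304 -0.307 -3.965
vertex -0.582 -0.419 -3.385
vertex -0.953 -0.339 -3.915
endloop
endfacet
facet normal -0.030 -0.620 -0.784
outer loop
vertex -0.304 -0.307 -3.965
vertex -0.953 -0.339 -3.915
vertex -0.677 0.119 -4.288
endloop
endfacet
facet normal 0.524 -0.174 -0.834
outer loop
vertex -0.304 -0.307 -3.965
vertex -0.677 0.119 -4.288
vertex -0.134 0.321 -3.989
endloop
endfacet
facet normal 0.931 -0.262 -0.254
outer loop
vertex -0.304 -0.307 -3.965
vertex -0.134 0.321 -3.989
vertex -0.075 -0.011 -3.431
endloop
endfacet
facet normal 0.439 -0.459 0.773
outer loop
vertex -0.582 -0.419 -3.385
vertex -0.075 -0.011 -3.431
vertex -0.583 0.141 -3.052
endloop
endfacet
facet normal -0.523 -0.817 0.243
outer loop
vertex -0.953 -0.339 -3.915
vertex -0.582 -0.419 -3.385
vertex -1.126 -0.061 -3.351
endloop
endfacet
facet normal -0.625 -0.230 -0.746
outer loop
vertex -0.677 0.119 -4.288
vertex -0.953 -0.339 -3.915
vertex -1.185 0.271 -3.909
endloop
endfacet
facet normal 0.272 0.492 -0.827
outer loop
vertex -0.134 0.321 -3.989
vertex -0.677 0.119 -4.288
vertex -0.678 0.679 -3.955
endloop
endfacet
facet normal 0.929 0.352 0.111
outer loop
vertex -0.075 -0.011 -3.431
vertex -0.134 0.321 -3.989
vertex -0.307 0.599 -3.425
endloop
endfacet
facet normal -0.170 -0.733 -0.658
outer loop
vertex 3.122 -3.107 0.26
vertex 2.568 -3.416 0.747
vertex 2.359 -2.874 0.197
endloop
endfacet
facet normal 0.295 0.848 -0.441
outer loop
vertex 3.122 -3.107 0.26
vertex 2.359 -2.874 0.197
vertex 2.852 -2.184 1.853
endloop
endfacet
facet normal -0.169 -0.733 -0.659
outer loop
vertex 2.359 -2.874 0.197
vertex 2.568 -3.416 0.747
vertex 1.805 -3.184 0.684
endloop
endfacet
facet normal -0.584 0.796 -0.158
outer loop
vertex 2.359 -2.874 0.197
vertex 1.805 -3.184 0.684
vertex 2.852 -2.184 1.853
endloop
endfacet
facet normal -0.169 -0.735 -0.657
outer loop
vertex 1.805 -3.184 0.684
vertex 2.568 -3.416 0.747
vertex 2.014 -3.725 1.235
endloop
endfacet
facet normal -0.814 0.229 0.534
outer loop
vertex 1.805 -3.184 0.684
vertex 2.014 -3.725 1.235
vertex 2.852 -2.184 1.853
endloop
endfacet
facet normal -0.171 -0.733 -0.658
outer loop
vertex 2.014 -3.725 1.235
vertex 2.568 -3.416 0.747
vertex 2.776 -3.958 1.297
endloop
endfacet
facet normal -0.165 -0.289 0.943
outer loop
vertex 2.014 -3.725 1.235
vertex 2.776 -3.958 1.297
vertex 2.852 -2.184 1.853
endloop
endfacet
facet normal -0.170 -0.733 -0.658
outer loop
vertex 2.776 -3.958 1.297
vertex 2.568 -3.416 0.747
vertex 3.33 -3.649 0.81
endloop
endfacet
facet normal 0.713 -0.237 0.660
outer loop
vertex 2.776 -3.958 1.297
vertex 3.33 -3.649 0.81
vertex 2.852 -2.184 1.853
endloop
endfacet
facet normal -0.170 -0.733 -0.658
outer loop
vertex 3.33 -3.649 0.81
vertex 2.568 -3.416 0.747
vertex 3.122 -3.107 0.26
endloop
endfacet
facet normal 0.943 0.330 -0.031
outer loop
vertex 3.33 -3.649 0.81
vertex 3.122 -3.107 0.26
vertex 2.852 -2.184 1.853
endloop
endfacet

endsolid


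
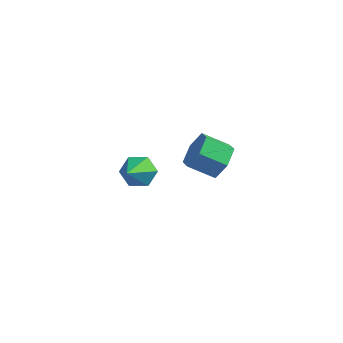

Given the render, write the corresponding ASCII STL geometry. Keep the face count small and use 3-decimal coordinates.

solid 
facet normal 0.743 0.438 -0.505
outer loop
vertex 2.739 4.16 -3.256
vertex 2.277 3.879 -4.179
vertex 2.035 4.816 -3.722
endloop
endfacet
facet normal 0.119 0.657 0.745
outer loop
vertex 2.739 4.16 -3.256
vertex 2.035 4.816 -3.722
vertex 1.625 3.502 -2.498
endloop
endfacet
facet normal 0.119 0.657 0.745
outer loop
vertex 1.625 3.502 -2.498
vertex 2.035 4.816 -3.722
vertex 0.92 4.158 -2.964
endloop
endfacet
facet normal -0.743 -0.439 0.505
outer loop
vertex 1.625 3.502 -2.498
vertex 0.92 4.158 -2.964
vertex 1.163 3.221 -3.421
endloop
endfacet
facet normal 0.743 0.438 -0.505
outer loop
vertex 2.035 4.816 -3.722
vertex 2.277 3.879 -4.179
vertex 1.573 4.535 -4.646
endloop
endfacet
facet normal -0.511 0.859 -0.006
outer loop
vertex 2.035 4.816 -3.722
vertex 1.573 4.535 -4.646
vertex 0.92 4.158 -2.964
endloop
endfacet
facet normal -0.511 0.859 -0.006
outer loop
vertex 0.92 4.158 -2.964
vertex 1.573 4.535 -4.646
vertex 0.458 3.877 -3.888
endloop
endfacet
facet normal -0.743 -0.439 0.505
outer loop
vertex 0.92 4.158 -2.964
vertex 0.458 3.877 -3.888
vertex 1.163 3.221 -3.421
endloop
endfacet
facet normal 0.743 0.438 -0.505
outer loop
vertex 1.573 4.535 -4.646
vertex 2.277 3.879 -4.179
vertex 1.815 3.598 -5.102
endloop
endfacet
facet normal -0.629 0.202 -0.750
outer loop
vertex 1.573 4.535 -4.646
vertex 1.815 3.598 -5.102
vertex 0.458 3.877 -3.888
endloop
endfacet
facet normal -0.630 0.202 -0.750
outer loop
vertex 0.458 3.877 -3.888
vertex 1.815 3.598 -5.102
vertex 0.701 2.94 -4.344
endloop
endfacet
facet normal -0.743 -0.439 0.505
outer loop
vertex 0.458 3.877 -3.888
vertex 0.701 2.94 -4.344
vertex 1.163 3.221 -3.421
endloop
endfacet
facet normal 0.743 0.439 -0.505
outer loop
vertex 1.815 3.598 -5.102
vertex 2.277 3.879 -4.179
vertex 2.52 2.942 -4.636
endloop
endfacet
facet normal -0.119 -0.657 -0.745
outer loop
vertex 1.815 3.598 -5.102
vertex 2.52 2.942 -4.636
vertex 0.701 2.94 -4.344
endloop
endfacet
facet normal -0.119 -0.657 -0.745
outer loop
vertex 0.701 2.94 -4.344
vertex 2.52 2.942 -4.636
vertex 1.405 2.284 -3.878
endloop
endfacet
facet normal -0.743 -0.438 0.505
outer loop
vertex 0.701 2.94 -4.344
vertex 1.405 2.284 -3.878
vertex 1.163 3.221 -3.421
endloop
endfacet
facet normal 0.743 0.439 -0.505
outer loop
vertex 2.52 2.942 -4.636
vertex 2.277 3.879 -4.179
vertex 2.982 3.223 -3.712
endloop
endfacet
facet normal 0.511 -0.859 0.006
outer loop
vertex 2.52 2.942 -4.636
vertex 2.982 3.223 -3.712
vertex 1.405 2.284 -3.878
endloop
endfacet
facet normal 0.511 -0.859 0.006
outer loop
vertex 1.405 2.284 -3.878
vertex 2.982 3.223 -3.712
vertex 1.867 2.565 -2.954
endloop
endfacet
facet normal -0.743 -0.438 0.505
outer loop
vertex 1.405 2.284 -3.878
vertex 1.867 2.565 -2.954
vertex 1.163 3.221 -3.421
endloop
endfacet
facet normal 0.743 0.439 -0.505
outer loop
vertex 2.982 3.223 -3.712
vertex 2.277 3.879 -4.179
vertex 2.739 4.16 -3.256
endloop
endfacet
facet normal 0.629 -0.202 0.750
outer loop
vertex 2.982 3.223 -3.712
vertex 2.739 4.16 -3.256
vertex 1.867 2.565 -2.954
endloop
endfacet
facet normal 0.630 -0.202 0.750
outer loop
vertex 1.867 2.565 -2.954
vertex 2.739 4.16 -3.256
vertex 1.625 3.502 -2.498
endloop
endfacet
facet normal -0.743 -0.438 0.505
outer loop
vertex 1.867 2.565 -2.954
vertex 1.625 3.502 -2.498
vertex 1.163 3.221 -3.421
endloop
endfacet
facet normal -0.276 0.761 -0.588
outer loop
vertex 1.88 -0.695 -1.957
vertex 1.097 -1.077 -2.084
vertex 1.211 -0.518 -1.414
endloop
endfacet
facet normal 0.646 0.334 0.687
outer loop
vertex 1.88 -0.695 -1.957
vertex 1.211 -0.518 -1.414
vertex 1.703 -2.743 -0.796
endloop
endfacet
facet normal -0.277 0.760 -0.587
outer loop
vertex 1.211 -0.518 -1.414
vertex 1.097 -1.077 -2.084
vertex 0.429 -0.9 -1.54
endloop
endfacet
facet normal -0.253 0.207 0.945
outer loop
vertex 1.211 -0.518 -1.414
vertex 0.429 -0.9 -1.54
vertex 1.703 -2.743 -0.796
endloop
endfacet
facet normal -0.277 0.760 -0.587
outer loop
vertex 0.429 -0.9 -1.54
vertex 1.097 -1.077 -2.084
vertex 0.315 -1.459 -2.21
endloop
endfacet
facet normal -0.809 -0.377 0.452
outer loop
vertex 0.429 -0.9 -1.54
vertex 0.315 -1.459 -2.21
vertex 1.703 -2.743 -0.796
endloop
endfacet
facet normal -0.276 0.760 -0.588
outer loop
vertex 0.315 -1.459 -2.21
vertex 1.097 -1.077 -2.084
vertex 0.984 -1.636 -2.753
endloop
endfacet
facet normal -0.464 -0.833 -0.301
outer loop
vertex 0.315 -1.459 -2.21
vertex 0.984 -1.636 -2.753
vertex 1.703 -2.743 -0.796
endloop
endfacet
facet normal -0.276 0.760 -0.588
outer loop
vertex 0.984 -1.636 -2.753
vertex 1.097 -1.077 -2.084
vertex 1.766 -1.254 -2.627
endloop
endfacet
facet normal 0.435 -0.706 -0.559
outer loop
vertex 0.984 -1.636 -2.753
vertex 1.766 -1.254 -2.627
vertex 1.703 -2.743 -0.796
endloop
endfacet
facet normal -0.276 0.761 -0.588
outer loop
vertex 1.766 -1.254 -2.627
vertex 1.097 -1.077 -2.084
vertex 1.88 -0.695 -1.957
endloop
endfacet
facet normal 0.990 -0.123 -0.066
outer loop
vertex 1.766 -1.254 -2.627
vertex 1.88 -0.695 -1.957
vertex 1.703 -2.743 -0.796
endloop
endfacet

endsolid


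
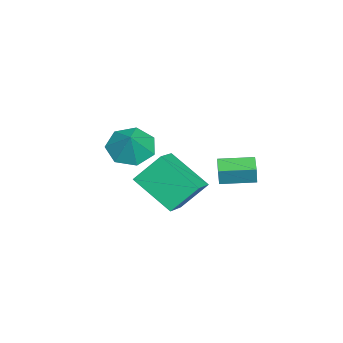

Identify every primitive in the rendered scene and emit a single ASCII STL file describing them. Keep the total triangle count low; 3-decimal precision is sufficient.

solid 
facet normal -0.617 -0.157 -0.771
outer loop
vertex 0.371 -4.469 2.316
vertex -0.417 -4.003 2.851
vertex 0.29 -3.561 2.196
endloop
endfacet
facet normal 0.995 0.082 -0.052
outer loop
vertex 0.371 -4.469 2.316
vertex 0.29 -3.561 2.196
vertex 0.397 -3.797 3.869
endloop
endfacet
facet normal -0.617 -0.156 -0.771
outer loop
vertex 0.29 -3.561 2.196
vertex -0.417 -4.003 2.851
vertex -0.323 -2.985 2.57
endloop
endfacet
facet normal 0.701 0.711 0.055
outer loop
vertex 0.29 -3.561 2.196
vertex -0.323 -2.985 2.57
vertex 0.397 -3.797 3.869
endloop
endfacet
facet normal -0.616 -0.156 -0.772
outer loop
vertex -0.323 -2.985 2.57
vertex -0.417 -4.003 2.851
vertex -1.007 -3.177 3.155
endloop
endfacet
facet normal 0.150 0.874 0.463
outer loop
vertex -0.323 -2.985 2.57
vertex -1.007 -3.177 3.155
vertex 0.397 -3.797 3.869
endloop
endfacet
facet normal -0.617 -0.157 -0.771
outer loop
vertex -1.007 -3.177 3.155
vertex -0.417 -4.003 2.851
vertex -1.246 -3.99 3.511
endloop
endfacet
facet normal -0.240 0.448 0.861
outer loop
vertex -1.007 -3.177 3.155
vertex -1.246 -3.99 3.511
vertex 0.397 -3.797 3.869
endloop
endfacet
facet normal -0.617 -0.156 -0.772
outer loop
vertex -1.246 -3.99 3.511
vertex -0.417 -4.003 2.851
vertex -0.861 -4.814 3.37
endloop
endfacet
facet normal -0.179 -0.246 0.953
outer loop
vertex -1.246 -3.99 3.511
vertex -0.861 -4.814 3.37
vertex 0.397 -3.797 3.869
endloop
endfacet
facet normal -0.616 -0.156 -0.772
outer loop
vertex -0.861 -4.814 3.37
vertex -0.417 -4.003 2.851
vertex -0.141 -5.027 2.838
endloop
endfacet
facet normal 0.290 -0.686 0.667
outer loop
vertex -0.861 -4.814 3.37
vertex -0.141 -5.027 2.838
vertex 0.397 -3.797 3.869
endloop
endfacet
facet normal -0.616 -0.156 -0.772
outer loop
vertex -0.141 -5.027 2.838
vertex -0.417 -4.003 2.851
vertex 0.371 -4.469 2.316
endloop
endfacet
facet normal 0.813 -0.540 0.220
outer loop
vertex -0.141 -5.027 2.838
vertex 0.371 -4.469 2.316
vertex 0.397 -3.797 3.869
endloop
endfacet
facet normal -0.941 -0.266 0.210
outer loop
vertex -3.36 -1.064 0.863
vertex -3.775 0.469 0.949
vertex -3.557 -1.067 -0.025
endloop
endfacet
facet normal 0.260 -0.964 -0.055
outer loop
vertex -2.645 -0.809 -0.229
vertex -3.36 -1.064 0.863
vertex -3.557 -1.067 -0.025
endloop
endfacet
facet normal -0.941 -0.266 0.210
outer loop
vertex -3.557 -1.067 -0.025
vertex -3.775 0.469 0.949
vertex -3.972 0.465 0.06
endloop
endfacet
facet normal -0.217 -0.005 -0.976
outer loop
vertex -3.972 0.465 0.06
vertex -2.645 -0.809 -0.229
vertex -3.557 -1.067 -0.025
endloop
endfacet
facet normal 0.217 0.004 0.976
outer loop
vertex -3.36 -1.064 0.863
vertex -2.863 0.727 0.745
vertex -3.775 0.469 0.949
endloop
endfacet
facet normal 0.262 -0.964 -0.054
outer loop
vertex -2.448 -0.805 0.66
vertex -3.36 -1.064 0.863
vertex -2.645 -0.809 -0.229
endloop
endfacet
facet normal 0.216 0.004 0.976
outer loop
vertex -2.448 -0.805 0.66
vertex -2.863 0.727 0.745
vertex -3.36 -1.064 0.863
endloop
endfacet
facet normal -0.261 0.964 0.053
outer loop
vertex -3.775 0.469 0.949
vertex -2.863 0.727 0.745
vertex -3.972 0.465 0.06
endloop
endfacet
facet normal -0.216 -0.004 -0.976
outer loop
vertex -3.06 0.724 -0.143
vertex -2.645 -0.809 -0.229
vertex -3.972 0.465 0.06
endloop
endfacet
facet normal -0.261 0.964 0.055
outer loop
vertex -3.972 0.465 0.06
vertex -2.863 0.727 0.745
vertex -3.06 0.724 -0.143
endloop
endfacet
facet normal 0.941 0.266 -0.210
outer loop
vertex -3.06 0.724 -0.143
vertex -2.448 -0.805 0.66
vertex -2.645 -0.809 -0.229
endloop
endfacet
facet normal 0.941 0.266 -0.210
outer loop
vertex -2.863 0.727 0.745
vertex -2.448 -0.805 0.66
vertex -3.06 0.724 -0.143
endloop
endfacet
facet normal -0.922 0.074 -0.380
outer loop
vertex 0.938 -3.104 2.032
vertex 0.519 -2.071 3.249
vertex 1.569 -1.427 0.826
endloop
endfacet
facet normal 0.254 -0.626 -0.737
outer loop
vertex 2.841 -1.529 1.351
vertex 0.938 -3.104 2.032
vertex 1.569 -1.427 0.826
endloop
endfacet
facet normal -0.922 0.074 -0.380
outer loop
vertex 1.569 -1.427 0.826
vertex 0.519 -2.071 3.249
vertex 1.15 -0.394 2.043
endloop
endfacet
facet normal 0.293 0.776 -0.558
outer loop
vertex 1.15 -0.394 2.043
vertex 2.841 -1.529 1.351
vertex 1.569 -1.427 0.826
endloop
endfacet
facet normal -0.293 -0.776 0.558
outer loop
vertex 0.938 -3.104 2.032
vertex 1.791 -2.173 3.774
vertex 0.519 -2.071 3.249
endloop
endfacet
facet normal 0.254 -0.626 -0.737
outer loop
vertex 2.21 -3.206 2.557
vertex 0.938 -3.104 2.032
vertex 2.841 -1.529 1.351
endloop
endfacet
facet normal -0.293 -0.776 0.558
outer loop
vertex 2.21 -3.206 2.557
vertex 1.791 -2.173 3.774
vertex 0.938 -3.104 2.032
endloop
endfacet
facet normal -0.254 0.626 0.737
outer loop
vertex 0.519 -2.071 3.249
vertex 1.791 -2.173 3.774
vertex 1.15 -0.394 2.043
endloop
endfacet
facet normal 0.293 0.776 -0.558
outer loop
vertex 2.422 -0.496 2.568
vertex 2.841 -1.529 1.351
vertex 1.15 -0.394 2.043
endloop
endfacet
facet normal -0.254 0.626 0.737
outer loop
vertex 1.15 -0.394 2.043
vertex 1.791 -2.173 3.774
vertex 2.422 -0.496 2.568
endloop
endfacet
facet normal 0.922 -0.074 0.380
outer loop
vertex 2.422 -0.496 2.568
vertex 2.21 -3.206 2.557
vertex 2.841 -1.529 1.351
endloop
endfacet
facet normal 0.922 -0.074 0.380
outer loop
vertex 1.791 -2.173 3.774
vertex 2.21 -3.206 2.557
vertex 2.422 -0.496 2.568
endloop
endfacet

endsolid


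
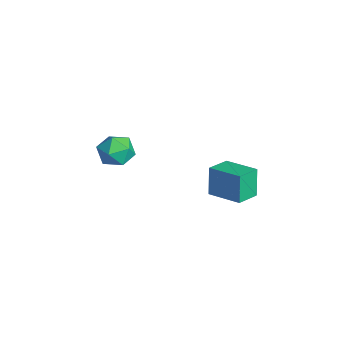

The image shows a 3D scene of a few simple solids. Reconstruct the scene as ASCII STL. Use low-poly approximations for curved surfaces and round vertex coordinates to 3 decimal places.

solid 
facet normal 0.255 0.905 0.341
outer loop
vertex -2.043 0.529 0.533
vertex -2.629 0.375 1.379
vertex -1.628 0.092 1.382
endloop
endfacet
facet normal 0.777 0.627 -0.057
outer loop
vertex -2.043 0.529 0.533
vertex -1.628 0.092 1.382
vertex -1.396 -0.281 0.438
endloop
endfacet
facet normal 0.511 0.491 -0.706
outer loop
vertex -2.043 0.529 0.533
vertex -1.396 -0.281 0.438
vertex -2.255 -0.23 -0.148
endloop
endfacet
facet normal -0.176 0.684 -0.708
outer loop
vertex -2.043 0.529 0.533
vertex -2.255 -0.23 -0.148
vertex -3.017 0.176 0.434
endloop
endfacet
facet normal -0.335 0.940 -0.061
outer loop
vertex -2.043 0.529 0.533
vertex -3.017 0.176 0.434
vertex -2.629 0.375 1.379
endloop
endfacet
facet normal 0.972 0.007 0.236
outer loop
vertex -1.396 -0.281 0.438
vertex -1.628 0.092 1.382
vertex -1.583 -0.936 1.226
endloop
endfacet
facet normal 0.127 0.457 0.880
outer loop
vertex -1.628 0.092 1.382
vertex -2.629 0.375 1.379
vertex -2.345 -0.53 1.808
endloop
endfacet
facet normal -0.826 0.514 0.231
outer loop
vertex -2.629 0.375 1.379
vertex -3.017 0.176 0.434
vertex -3.204 -0.479 1.222
endloop
endfacet
facet normal -0.570 0.099 -0.816
outer loop
vertex -3.017 0.176 0.434
vertex -2.255 -0.23 -0.148
vertex -2.972 -0.852 0.278
endloop
endfacet
facet normal 0.542 -0.215 -0.813
outer loop
vertex -2.255 -0.23 -0.148
vertex -1.396 -0.281 0.438
vertex -1.971 -1.135 0.281
endloop
endfacet
facet normal 0.176 -0.684 0.708
outer loop
vertex -2.557 -1.289 1.127
vertex -1.583 -0.936 1.226
vertex -2.345 -0.53 1.808
endloop
endfacet
facet normal -0.511 -0.491 0.706
outer loop
vertex -2.557 -1.289 1.127
vertex -2.345 -0.53 1.808
vertex -3.204 -0.479 1.222
endloop
endfacet
facet normal -0.777 -0.627 0.057
outer loop
vertex -2.557 -1.289 1.127
vertex -3.204 -0.479 1.222
vertex -2.972 -0.852 0.278
endloop
endfacet
facet normal -0.255 -0.905 -0.341
outer loop
vertex -2.557 -1.289 1.127
vertex -2.972 -0.852 0.278
vertex -1.971 -1.135 0.281
endloop
endfacet
facet normal 0.335 -0.940 0.061
outer loop
vertex -2.557 -1.289 1.127
vertex -1.971 -1.135 0.281
vertex -1.583 -0.936 1.226
endloop
endfacet
facet normal 0.570 -0.099 0.816
outer loop
vertex -2.345 -0.53 1.808
vertex -1.583 -0.936 1.226
vertex -1.628 0.092 1.382
endloop
endfacet
facet normal -0.542 0.215 0.813
outer loop
vertex -3.204 -0.479 1.222
vertex -2.345 -0.53 1.808
vertex -2.629 0.375 1.379
endloop
endfacet
facet normal -0.972 -0.007 -0.236
outer loop
vertex -2.972 -0.852 0.278
vertex -3.204 -0.479 1.222
vertex -3.017 0.176 0.434
endloop
endfacet
facet normal -0.127 -0.457 -0.880
outer loop
vertex -1.971 -1.135 0.281
vertex -2.972 -0.852 0.278
vertex -2.255 -0.23 -0.148
endloop
endfacet
facet normal 0.826 -0.514 -0.231
outer loop
vertex -1.583 -0.936 1.226
vertex -1.971 -1.135 0.281
vertex -1.396 -0.281 0.438
endloop
endfacet
facet normal -0.522 0.824 -0.220
outer loop
vertex 2.142 3.74 2.577
vertex 3.587 4.735 2.875
vertex 2.555 3.596 1.058
endloop
endfacet
facet normal -0.812 -0.559 -0.168
outer loop
vertex 3.233 2.525 1.345
vertex 2.142 3.74 2.577
vertex 2.555 3.596 1.058
endloop
endfacet
facet normal -0.522 0.824 -0.220
outer loop
vertex 2.555 3.596 1.058
vertex 3.587 4.735 2.875
vertex 4.0 4.591 1.357
endloop
endfacet
facet normal 0.262 -0.092 -0.961
outer loop
vertex 4.0 4.591 1.357
vertex 3.233 2.525 1.345
vertex 2.555 3.596 1.058
endloop
endfacet
facet normal -0.261 0.092 0.961
outer loop
vertex 2.142 3.74 2.577
vertex 4.265 3.664 3.162
vertex 3.587 4.735 2.875
endloop
endfacet
facet normal -0.812 -0.559 -0.168
outer loop
vertex 2.82 2.669 2.863
vertex 2.142 3.74 2.577
vertex 3.233 2.525 1.345
endloop
endfacet
facet normal -0.262 0.091 0.961
outer loop
vertex 2.82 2.669 2.863
vertex 4.265 3.664 3.162
vertex 2.142 3.74 2.577
endloop
endfacet
facet normal 0.812 0.559 0.168
outer loop
vertex 3.587 4.735 2.875
vertex 4.265 3.664 3.162
vertex 4.0 4.591 1.357
endloop
endfacet
facet normal 0.261 -0.091 -0.961
outer loop
vertex 4.678 3.52 1.643
vertex 3.233 2.525 1.345
vertex 4.0 4.591 1.357
endloop
endfacet
facet normal 0.812 0.559 0.168
outer loop
vertex 4.0 4.591 1.357
vertex 4.265 3.664 3.162
vertex 4.678 3.52 1.643
endloop
endfacet
facet normal 0.522 -0.824 0.220
outer loop
vertex 4.678 3.52 1.643
vertex 2.82 2.669 2.863
vertex 3.233 2.525 1.345
endloop
endfacet
facet normal 0.522 -0.824 0.220
outer loop
vertex 4.265 3.664 3.162
vertex 2.82 2.669 2.863
vertex 4.678 3.52 1.643
endloop
endfacet

endsolid


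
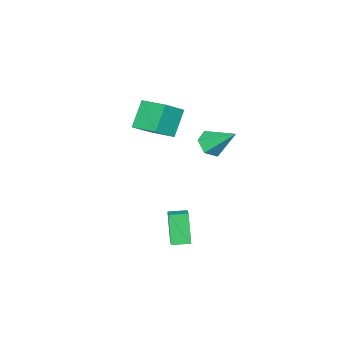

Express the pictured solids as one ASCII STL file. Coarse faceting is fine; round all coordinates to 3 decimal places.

solid 
facet normal -0.806 0.166 -0.568
outer loop
vertex 0.16 -1.887 3.122
vertex 0.259 0.006 3.535
vertex 1.328 -1.604 1.548
endloop
endfacet
facet normal -0.051 -0.976 -0.213
outer loop
vertex 2.601 -1.866 2.445
vertex 0.16 -1.887 3.122
vertex 1.328 -1.604 1.548
endloop
endfacet
facet normal -0.806 0.166 -0.568
outer loop
vertex 1.328 -1.604 1.548
vertex 0.259 0.006 3.535
vertex 1.426 0.289 1.961
endloop
endfacet
facet normal 0.590 0.143 -0.795
outer loop
vertex 1.426 0.289 1.961
vertex 2.601 -1.866 2.445
vertex 1.328 -1.604 1.548
endloop
endfacet
facet normal -0.590 -0.143 0.795
outer loop
vertex 0.16 -1.887 3.122
vertex 1.532 -0.256 4.432
vertex 0.259 0.006 3.535
endloop
endfacet
facet normal -0.051 -0.976 -0.213
outer loop
vertex 1.434 -2.149 4.019
vertex 0.16 -1.887 3.122
vertex 2.601 -1.866 2.445
endloop
endfacet
facet normal -0.589 -0.143 0.795
outer loop
vertex 1.434 -2.149 4.019
vertex 1.532 -0.256 4.432
vertex 0.16 -1.887 3.122
endloop
endfacet
facet normal 0.051 0.976 0.213
outer loop
vertex 0.259 0.006 3.535
vertex 1.532 -0.256 4.432
vertex 1.426 0.289 1.961
endloop
endfacet
facet normal 0.589 0.143 -0.795
outer loop
vertex 2.7 0.027 2.858
vertex 2.601 -1.866 2.445
vertex 1.426 0.289 1.961
endloop
endfacet
facet normal 0.051 0.976 0.213
outer loop
vertex 1.426 0.289 1.961
vertex 1.532 -0.256 4.432
vertex 2.7 0.027 2.858
endloop
endfacet
facet normal 0.806 -0.166 0.568
outer loop
vertex 2.7 0.027 2.858
vertex 1.434 -2.149 4.019
vertex 2.601 -1.866 2.445
endloop
endfacet
facet normal 0.806 -0.166 0.568
outer loop
vertex 1.532 -0.256 4.432
vertex 1.434 -2.149 4.019
vertex 2.7 0.027 2.858
endloop
endfacet
facet normal 0.080 -0.759 -0.646
outer loop
vertex 0.773 1.953 1.017
vertex -0.133 1.677 1.229
vertex 0.026 2.307 0.509
endloop
endfacet
facet normal 0.561 0.777 -0.284
outer loop
vertex 0.773 1.953 1.017
vertex 0.026 2.307 0.509
vertex -0.307 3.323 2.631
endloop
endfacet
facet normal 0.081 -0.759 -0.646
outer loop
vertex 0.026 2.307 0.509
vertex -0.133 1.677 1.229
vertex -0.879 2.031 0.72
endloop
endfacet
facet normal -0.355 0.820 -0.448
outer loop
vertex 0.026 2.307 0.509
vertex -0.879 2.031 0.72
vertex -0.307 3.323 2.631
endloop
endfacet
facet normal 0.081 -0.759 -0.646
outer loop
vertex -0.879 2.031 0.72
vertex -0.133 1.677 1.229
vertex -1.038 1.401 1.44
endloop
endfacet
facet normal -0.946 0.317 0.069
outer loop
vertex -0.879 2.031 0.72
vertex -1.038 1.401 1.44
vertex -0.307 3.323 2.631
endloop
endfacet
facet normal 0.081 -0.759 -0.646
outer loop
vertex -1.038 1.401 1.44
vertex -0.133 1.677 1.229
vertex -0.292 1.047 1.949
endloop
endfacet
facet normal -0.620 -0.229 0.750
outer loop
vertex -1.038 1.401 1.44
vertex -0.292 1.047 1.949
vertex -0.307 3.323 2.631
endloop
endfacet
facet normal 0.080 -0.759 -0.646
outer loop
vertex -0.292 1.047 1.949
vertex -0.133 1.677 1.229
vertex 0.614 1.323 1.737
endloop
endfacet
facet normal 0.297 -0.272 0.915
outer loop
vertex -0.292 1.047 1.949
vertex 0.614 1.323 1.737
vertex -0.307 3.323 2.631
endloop
endfacet
facet normal 0.080 -0.759 -0.646
outer loop
vertex 0.614 1.323 1.737
vertex -0.133 1.677 1.229
vertex 0.773 1.953 1.017
endloop
endfacet
facet normal 0.888 0.231 0.398
outer loop
vertex 0.614 1.323 1.737
vertex 0.773 1.953 1.017
vertex -0.307 3.323 2.631
endloop
endfacet
facet normal -0.708 0.704 0.047
outer loop
vertex 2.233 1.961 -3.054
vertex 2.985 2.687 -2.6
vertex 2.762 2.622 -4.987
endloop
endfacet
facet normal -0.660 -0.637 -0.398
outer loop
vertex 3.555 1.833 -5.04
vertex 2.233 1.961 -3.054
vertex 2.762 2.622 -4.987
endloop
endfacet
facet normal -0.708 0.704 0.047
outer loop
vertex 2.762 2.622 -4.987
vertex 2.985 2.687 -2.6
vertex 3.514 3.348 -4.533
endloop
endfacet
facet normal 0.251 0.313 -0.916
outer loop
vertex 3.514 3.348 -4.533
vertex 3.555 1.833 -5.04
vertex 2.762 2.622 -4.987
endloop
endfacet
facet normal -0.251 -0.313 0.916
outer loop
vertex 2.233 1.961 -3.054
vertex 3.778 1.898 -2.653
vertex 2.985 2.687 -2.6
endloop
endfacet
facet normal -0.660 -0.637 -0.398
outer loop
vertex 3.026 1.172 -3.107
vertex 2.233 1.961 -3.054
vertex 3.555 1.833 -5.04
endloop
endfacet
facet normal -0.251 -0.313 0.916
outer loop
vertex 3.026 1.172 -3.107
vertex 3.778 1.898 -2.653
vertex 2.233 1.961 -3.054
endloop
endfacet
facet normal 0.660 0.637 0.398
outer loop
vertex 2.985 2.687 -2.6
vertex 3.778 1.898 -2.653
vertex 3.514 3.348 -4.533
endloop
endfacet
facet normal 0.251 0.313 -0.916
outer loop
vertex 4.307 2.559 -4.586
vertex 3.555 1.833 -5.04
vertex 3.514 3.348 -4.533
endloop
endfacet
facet normal 0.660 0.637 0.398
outer loop
vertex 3.514 3.348 -4.533
vertex 3.778 1.898 -2.653
vertex 4.307 2.559 -4.586
endloop
endfacet
facet normal 0.708 -0.704 -0.047
outer loop
vertex 4.307 2.559 -4.586
vertex 3.026 1.172 -3.107
vertex 3.555 1.833 -5.04
endloop
endfacet
facet normal 0.708 -0.704 -0.047
outer loop
vertex 3.778 1.898 -2.653
vertex 3.026 1.172 -3.107
vertex 4.307 2.559 -4.586
endloop
endfacet

endsolid
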